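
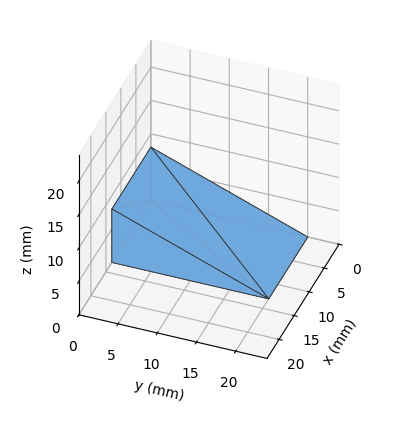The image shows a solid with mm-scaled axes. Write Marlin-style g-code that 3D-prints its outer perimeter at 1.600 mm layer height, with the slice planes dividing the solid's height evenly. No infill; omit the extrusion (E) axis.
Reading the render: the shape is a wedge (ramp): 13 × 20 mm base, rising to 8 mm along the y=0 edge and sloping linearly to z=0 at y=20 (dimensions read to the nearest mm from the axis ticks). For the g-code, the solid's height is divided into equal slices at the stated Δz and each level perimeter traced with G1 moves after a G0 lift.

; perimeter-only toolpath
G21 ; units = mm
G90 ; absolute positioning
G28 ; home
; layer 1
G0 Z1.600
G0 X0.000 Y0.000
G1 X13.000 Y0.000
G1 X13.000 Y16.000
G1 X0.000 Y16.000
G1 X0.000 Y0.000
; layer 2
G0 Z3.200
G0 X0.000 Y0.000
G1 X13.000 Y0.000
G1 X13.000 Y12.000
G1 X0.000 Y12.000
G1 X0.000 Y0.000
; layer 3
G0 Z4.800
G0 X0.000 Y0.000
G1 X13.000 Y0.000
G1 X13.000 Y8.000
G1 X0.000 Y8.000
G1 X0.000 Y0.000
; layer 4
G0 Z6.400
G0 X0.000 Y0.000
G1 X13.000 Y0.000
G1 X13.000 Y4.000
G1 X0.000 Y4.000
G1 X0.000 Y0.000
M2 ; end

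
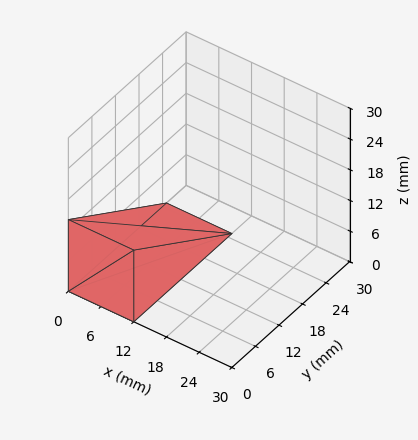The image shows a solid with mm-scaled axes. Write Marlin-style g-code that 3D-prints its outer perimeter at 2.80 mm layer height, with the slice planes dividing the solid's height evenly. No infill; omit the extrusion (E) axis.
Reading the render: the shape is a wedge (ramp): 12 × 25 mm base, rising to 14 mm along the y=0 edge and sloping linearly to z=0 at y=25 (dimensions read to the nearest mm from the axis ticks). For the g-code, the solid's height is divided into equal slices at the stated Δz and each level perimeter traced with G1 moves after a G0 lift.

; perimeter-only toolpath
G21 ; units = mm
G90 ; absolute positioning
G28 ; home
; layer 1
G0 Z2.80
G0 X0.00 Y0.00
G1 X12.00 Y0.00
G1 X12.00 Y20.00
G1 X0.00 Y20.00
G1 X0.00 Y0.00
; layer 2
G0 Z5.60
G0 X0.00 Y0.00
G1 X12.00 Y0.00
G1 X12.00 Y15.00
G1 X0.00 Y15.00
G1 X0.00 Y0.00
; layer 3
G0 Z8.40
G0 X0.00 Y0.00
G1 X12.00 Y0.00
G1 X12.00 Y10.00
G1 X0.00 Y10.00
G1 X0.00 Y0.00
; layer 4
G0 Z11.20
G0 X0.00 Y0.00
G1 X12.00 Y0.00
G1 X12.00 Y5.00
G1 X0.00 Y5.00
G1 X0.00 Y0.00
M2 ; end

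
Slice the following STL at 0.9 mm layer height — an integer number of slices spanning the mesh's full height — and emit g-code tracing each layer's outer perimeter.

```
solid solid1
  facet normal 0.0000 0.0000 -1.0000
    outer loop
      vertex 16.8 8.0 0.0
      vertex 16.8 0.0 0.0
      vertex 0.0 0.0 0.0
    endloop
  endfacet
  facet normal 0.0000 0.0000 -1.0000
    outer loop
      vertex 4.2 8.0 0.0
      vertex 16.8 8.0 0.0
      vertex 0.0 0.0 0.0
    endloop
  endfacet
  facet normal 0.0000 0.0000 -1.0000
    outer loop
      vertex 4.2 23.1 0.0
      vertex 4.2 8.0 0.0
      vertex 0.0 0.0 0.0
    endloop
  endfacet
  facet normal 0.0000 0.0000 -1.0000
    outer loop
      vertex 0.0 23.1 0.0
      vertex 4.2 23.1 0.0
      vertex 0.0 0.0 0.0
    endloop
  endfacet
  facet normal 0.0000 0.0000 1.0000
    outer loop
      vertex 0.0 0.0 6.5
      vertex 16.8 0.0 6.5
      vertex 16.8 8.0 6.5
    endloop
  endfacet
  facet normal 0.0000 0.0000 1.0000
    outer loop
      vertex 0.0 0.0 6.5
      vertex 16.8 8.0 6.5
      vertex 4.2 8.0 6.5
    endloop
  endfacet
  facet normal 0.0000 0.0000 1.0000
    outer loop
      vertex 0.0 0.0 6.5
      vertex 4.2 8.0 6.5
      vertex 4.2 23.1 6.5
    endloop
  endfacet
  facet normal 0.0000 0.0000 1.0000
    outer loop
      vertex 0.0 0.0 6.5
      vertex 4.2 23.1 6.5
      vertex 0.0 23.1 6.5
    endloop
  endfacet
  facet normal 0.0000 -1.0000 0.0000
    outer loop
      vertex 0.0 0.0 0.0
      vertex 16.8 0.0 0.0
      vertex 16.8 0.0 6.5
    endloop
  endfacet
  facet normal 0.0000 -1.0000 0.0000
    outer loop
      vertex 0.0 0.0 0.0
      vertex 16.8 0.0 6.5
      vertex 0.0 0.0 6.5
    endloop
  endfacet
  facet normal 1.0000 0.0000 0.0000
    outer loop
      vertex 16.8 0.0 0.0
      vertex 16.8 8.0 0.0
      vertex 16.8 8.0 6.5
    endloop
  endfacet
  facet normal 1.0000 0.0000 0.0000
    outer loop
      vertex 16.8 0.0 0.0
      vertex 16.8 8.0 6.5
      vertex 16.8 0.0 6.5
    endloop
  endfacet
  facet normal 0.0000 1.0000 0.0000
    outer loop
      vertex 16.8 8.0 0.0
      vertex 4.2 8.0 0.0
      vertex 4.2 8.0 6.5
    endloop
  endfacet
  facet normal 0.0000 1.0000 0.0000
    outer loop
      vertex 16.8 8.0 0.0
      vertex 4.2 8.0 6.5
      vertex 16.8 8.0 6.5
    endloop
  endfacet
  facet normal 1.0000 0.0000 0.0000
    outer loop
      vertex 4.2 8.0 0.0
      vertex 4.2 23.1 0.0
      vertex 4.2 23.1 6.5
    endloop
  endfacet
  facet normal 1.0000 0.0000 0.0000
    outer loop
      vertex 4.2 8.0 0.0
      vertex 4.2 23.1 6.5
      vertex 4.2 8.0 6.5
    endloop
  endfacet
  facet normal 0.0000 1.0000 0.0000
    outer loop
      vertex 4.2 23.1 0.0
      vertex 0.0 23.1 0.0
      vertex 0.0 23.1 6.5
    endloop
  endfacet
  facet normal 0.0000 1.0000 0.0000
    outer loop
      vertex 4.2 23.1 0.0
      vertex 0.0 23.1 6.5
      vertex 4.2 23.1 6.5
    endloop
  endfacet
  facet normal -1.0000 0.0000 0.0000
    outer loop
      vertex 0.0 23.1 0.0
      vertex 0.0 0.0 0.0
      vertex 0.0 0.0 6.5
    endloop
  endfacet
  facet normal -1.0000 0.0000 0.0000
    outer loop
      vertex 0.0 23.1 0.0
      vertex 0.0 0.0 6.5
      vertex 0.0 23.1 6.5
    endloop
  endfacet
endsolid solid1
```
; perimeter-only toolpath
G21 ; units = mm
G90 ; absolute positioning
G28 ; home
; layer 1
G0 Z0.9
G0 X0.0 Y0.0
G1 X16.8 Y0.0
G1 X16.8 Y8.0
G1 X4.2 Y8.0
G1 X4.2 Y23.1
G1 X0.0 Y23.1
G1 X0.0 Y0.0
; layer 2
G0 Z1.9
G0 X0.0 Y0.0
G1 X16.8 Y0.0
G1 X16.8 Y8.0
G1 X4.2 Y8.0
G1 X4.2 Y23.1
G1 X0.0 Y23.1
G1 X0.0 Y0.0
; layer 3
G0 Z2.8
G0 X0.0 Y0.0
G1 X16.8 Y0.0
G1 X16.8 Y8.0
G1 X4.2 Y8.0
G1 X4.2 Y23.1
G1 X0.0 Y23.1
G1 X0.0 Y0.0
; layer 4
G0 Z3.7
G0 X0.0 Y0.0
G1 X16.8 Y0.0
G1 X16.8 Y8.0
G1 X4.2 Y8.0
G1 X4.2 Y23.1
G1 X0.0 Y23.1
G1 X0.0 Y0.0
; layer 5
G0 Z4.6
G0 X0.0 Y0.0
G1 X16.8 Y0.0
G1 X16.8 Y8.0
G1 X4.2 Y8.0
G1 X4.2 Y23.1
G1 X0.0 Y23.1
G1 X0.0 Y0.0
; layer 6
G0 Z5.6
G0 X0.0 Y0.0
G1 X16.8 Y0.0
G1 X16.8 Y8.0
G1 X4.2 Y8.0
G1 X4.2 Y23.1
G1 X0.0 Y23.1
G1 X0.0 Y0.0
; layer 7
G0 Z6.5
G0 X0.0 Y0.0
G1 X16.8 Y0.0
G1 X16.8 Y8.0
G1 X4.2 Y8.0
G1 X4.2 Y23.1
G1 X0.0 Y23.1
G1 X0.0 Y0.0
M2 ; end

The solid is an L-shaped prism: outer 16.8 × 23.1 mm, arm thicknesses ≈ 8 mm (horizontal) and 4.2 mm (vertical), extruded 6.5 mm in z. Slicing at Δz = 0.9 mm — 7 equal slices spanning the solid's height, so layer i sits at z = i·h/7 — gives 7 non-empty perimeters. Each is a 6-segment closed polygon; G0 lifts to the layer z and rapids to the start vertex, then G1 traces the edges.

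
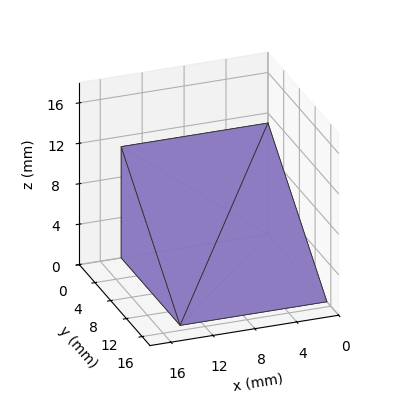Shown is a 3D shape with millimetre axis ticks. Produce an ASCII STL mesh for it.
Reading the render: the shape is a wedge (ramp): 14 × 15 mm base, rising to 11 mm along the y=0 edge and sloping linearly to z=0 at y=15 (dimensions read to the nearest mm from the axis ticks). For the STL, each face is triangulated and given an outward normal.

solid part
  facet normal 0.0000 0.0000 -1.0000
    outer loop
      vertex 14.00 15.00 0.00
      vertex 14.00 0.00 0.00
      vertex 0.00 0.00 0.00
    endloop
  endfacet
  facet normal 0.0000 0.0000 -1.0000
    outer loop
      vertex 0.00 15.00 0.00
      vertex 14.00 15.00 0.00
      vertex 0.00 0.00 0.00
    endloop
  endfacet
  facet normal 0.0000 -1.0000 0.0000
    outer loop
      vertex 0.00 0.00 0.00
      vertex 14.00 0.00 0.00
      vertex 14.00 0.00 11.00
    endloop
  endfacet
  facet normal 0.0000 -1.0000 0.0000
    outer loop
      vertex 0.00 0.00 0.00
      vertex 14.00 0.00 11.00
      vertex 0.00 0.00 11.00
    endloop
  endfacet
  facet normal 0.0000 0.5914 0.8064
    outer loop
      vertex 0.00 0.00 11.00
      vertex 14.00 0.00 11.00
      vertex 14.00 15.00 0.00
    endloop
  endfacet
  facet normal 0.0000 0.5914 0.8064
    outer loop
      vertex 0.00 0.00 11.00
      vertex 14.00 15.00 0.00
      vertex 0.00 15.00 0.00
    endloop
  endfacet
  facet normal -1.0000 0.0000 0.0000
    outer loop
      vertex 0.00 0.00 11.00
      vertex 0.00 15.00 0.00
      vertex 0.00 0.00 0.00
    endloop
  endfacet
  facet normal 1.0000 0.0000 0.0000
    outer loop
      vertex 14.00 0.00 0.00
      vertex 14.00 15.00 0.00
      vertex 14.00 0.00 11.00
    endloop
  endfacet
endsolid part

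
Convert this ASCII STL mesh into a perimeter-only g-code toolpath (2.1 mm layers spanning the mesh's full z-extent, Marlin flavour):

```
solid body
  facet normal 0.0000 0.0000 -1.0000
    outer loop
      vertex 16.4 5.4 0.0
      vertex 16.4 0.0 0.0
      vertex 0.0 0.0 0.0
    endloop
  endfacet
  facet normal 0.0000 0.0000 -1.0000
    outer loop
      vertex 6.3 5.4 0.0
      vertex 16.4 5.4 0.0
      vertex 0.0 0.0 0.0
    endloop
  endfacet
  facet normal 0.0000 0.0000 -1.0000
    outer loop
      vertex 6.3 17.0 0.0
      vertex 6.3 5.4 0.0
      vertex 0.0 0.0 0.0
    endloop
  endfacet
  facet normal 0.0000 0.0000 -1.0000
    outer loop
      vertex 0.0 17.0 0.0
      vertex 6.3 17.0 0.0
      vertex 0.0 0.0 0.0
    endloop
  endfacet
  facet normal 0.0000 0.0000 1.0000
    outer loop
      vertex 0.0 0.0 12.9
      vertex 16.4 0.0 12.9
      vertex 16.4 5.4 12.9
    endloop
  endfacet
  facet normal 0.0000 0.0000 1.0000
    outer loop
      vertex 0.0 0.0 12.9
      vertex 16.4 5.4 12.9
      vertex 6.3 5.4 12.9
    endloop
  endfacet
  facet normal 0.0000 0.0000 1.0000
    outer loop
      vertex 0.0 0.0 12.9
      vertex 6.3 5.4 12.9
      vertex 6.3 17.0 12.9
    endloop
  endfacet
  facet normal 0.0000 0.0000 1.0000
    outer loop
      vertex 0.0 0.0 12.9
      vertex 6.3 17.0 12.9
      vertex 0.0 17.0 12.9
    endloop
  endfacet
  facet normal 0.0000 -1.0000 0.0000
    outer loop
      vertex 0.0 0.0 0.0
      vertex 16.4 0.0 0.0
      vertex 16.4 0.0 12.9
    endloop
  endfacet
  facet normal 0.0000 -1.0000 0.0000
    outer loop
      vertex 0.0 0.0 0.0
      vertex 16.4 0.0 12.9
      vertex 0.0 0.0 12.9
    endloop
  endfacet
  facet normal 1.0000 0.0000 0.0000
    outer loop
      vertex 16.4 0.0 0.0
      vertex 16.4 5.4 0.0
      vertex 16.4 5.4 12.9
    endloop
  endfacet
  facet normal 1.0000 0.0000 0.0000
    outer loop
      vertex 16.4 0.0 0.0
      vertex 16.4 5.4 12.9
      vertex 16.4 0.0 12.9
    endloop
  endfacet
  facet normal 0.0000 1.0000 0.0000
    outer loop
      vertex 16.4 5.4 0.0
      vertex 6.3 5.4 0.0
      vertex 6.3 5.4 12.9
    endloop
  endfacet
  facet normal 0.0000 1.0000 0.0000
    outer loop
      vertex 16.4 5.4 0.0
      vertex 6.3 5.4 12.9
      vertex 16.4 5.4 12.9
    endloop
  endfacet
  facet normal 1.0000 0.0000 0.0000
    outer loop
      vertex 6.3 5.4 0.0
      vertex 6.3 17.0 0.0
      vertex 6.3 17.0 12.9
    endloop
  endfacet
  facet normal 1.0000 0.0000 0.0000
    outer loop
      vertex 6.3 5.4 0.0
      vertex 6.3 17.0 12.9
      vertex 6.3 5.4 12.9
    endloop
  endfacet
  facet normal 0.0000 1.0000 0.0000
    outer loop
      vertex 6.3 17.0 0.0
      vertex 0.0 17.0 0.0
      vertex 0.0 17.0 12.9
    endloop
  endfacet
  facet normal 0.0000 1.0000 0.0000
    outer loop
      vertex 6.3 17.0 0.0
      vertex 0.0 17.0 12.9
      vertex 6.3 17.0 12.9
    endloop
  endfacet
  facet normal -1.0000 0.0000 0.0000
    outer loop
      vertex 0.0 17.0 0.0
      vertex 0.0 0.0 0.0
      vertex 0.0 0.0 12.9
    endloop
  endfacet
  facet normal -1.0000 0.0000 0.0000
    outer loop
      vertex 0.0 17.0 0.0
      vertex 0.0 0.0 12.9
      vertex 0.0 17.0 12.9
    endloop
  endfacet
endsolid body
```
; perimeter-only toolpath
G21 ; units = mm
G90 ; absolute positioning
G28 ; home
; layer 1
G0 Z2.1
G0 X0.0 Y0.0
G1 X16.4 Y0.0
G1 X16.4 Y5.4
G1 X6.3 Y5.4
G1 X6.3 Y17.0
G1 X0.0 Y17.0
G1 X0.0 Y0.0
; layer 2
G0 Z4.3
G0 X0.0 Y0.0
G1 X16.4 Y0.0
G1 X16.4 Y5.4
G1 X6.3 Y5.4
G1 X6.3 Y17.0
G1 X0.0 Y17.0
G1 X0.0 Y0.0
; layer 3
G0 Z6.4
G0 X0.0 Y0.0
G1 X16.4 Y0.0
G1 X16.4 Y5.4
G1 X6.3 Y5.4
G1 X6.3 Y17.0
G1 X0.0 Y17.0
G1 X0.0 Y0.0
; layer 4
G0 Z8.6
G0 X0.0 Y0.0
G1 X16.4 Y0.0
G1 X16.4 Y5.4
G1 X6.3 Y5.4
G1 X6.3 Y17.0
G1 X0.0 Y17.0
G1 X0.0 Y0.0
; layer 5
G0 Z10.8
G0 X0.0 Y0.0
G1 X16.4 Y0.0
G1 X16.4 Y5.4
G1 X6.3 Y5.4
G1 X6.3 Y17.0
G1 X0.0 Y17.0
G1 X0.0 Y0.0
; layer 6
G0 Z12.9
G0 X0.0 Y0.0
G1 X16.4 Y0.0
G1 X16.4 Y5.4
G1 X6.3 Y5.4
G1 X6.3 Y17.0
G1 X0.0 Y17.0
G1 X0.0 Y0.0
M2 ; end

The solid is an L-shaped prism: outer 16.4 × 17 mm, arm thicknesses ≈ 5.4 mm (horizontal) and 6.3 mm (vertical), extruded 12.9 mm in z. Slicing at Δz = 2.1 mm — 6 equal slices spanning the solid's height, so layer i sits at z = i·h/6 — gives 6 non-empty perimeters. Each is a 6-segment closed polygon; G0 lifts to the layer z and rapids to the start vertex, then G1 traces the edges.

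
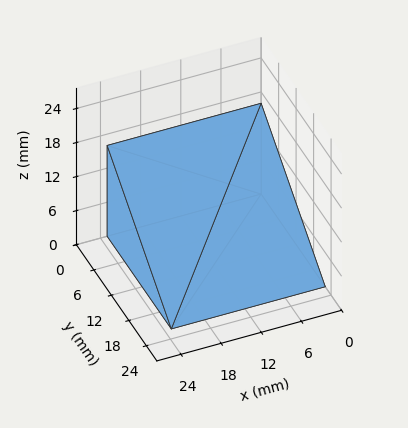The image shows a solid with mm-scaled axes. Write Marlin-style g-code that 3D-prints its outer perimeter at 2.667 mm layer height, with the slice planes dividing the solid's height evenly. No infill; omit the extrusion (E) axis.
Reading the render: the shape is a wedge (ramp): 23 × 22 mm base, rising to 16 mm along the y=0 edge and sloping linearly to z=0 at y=22 (dimensions read to the nearest mm from the axis ticks). For the g-code, the solid's height is divided into equal slices at the stated Δz and each level perimeter traced with G1 moves after a G0 lift.

; perimeter-only toolpath
G21 ; units = mm
G90 ; absolute positioning
G28 ; home
; layer 1
G0 Z2.667
G0 X0.000 Y0.000
G1 X23.000 Y0.000
G1 X23.000 Y18.333
G1 X0.000 Y18.333
G1 X0.000 Y0.000
; layer 2
G0 Z5.333
G0 X0.000 Y0.000
G1 X23.000 Y0.000
G1 X23.000 Y14.667
G1 X0.000 Y14.667
G1 X0.000 Y0.000
; layer 3
G0 Z8.000
G0 X0.000 Y0.000
G1 X23.000 Y0.000
G1 X23.000 Y11.000
G1 X0.000 Y11.000
G1 X0.000 Y0.000
; layer 4
G0 Z10.667
G0 X0.000 Y0.000
G1 X23.000 Y0.000
G1 X23.000 Y7.333
G1 X0.000 Y7.333
G1 X0.000 Y0.000
; layer 5
G0 Z13.333
G0 X0.000 Y0.000
G1 X23.000 Y0.000
G1 X23.000 Y3.667
G1 X0.000 Y3.667
G1 X0.000 Y0.000
M2 ; end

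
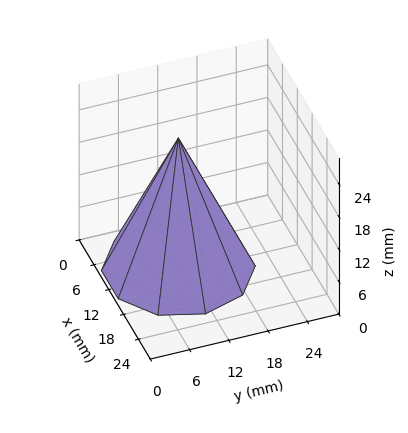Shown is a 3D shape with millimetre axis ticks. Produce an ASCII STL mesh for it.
Reading the render: the shape is a regular 10-sided pyramid, base circumscribed radius ≈ 11 mm, apex at z ≈ 24 mm (dimensions read to the nearest mm from the axis ticks). For the STL, each face is triangulated and given an outward normal.

solid part
  facet normal 0.0000 0.0000 -1.0000
    outer loop
      vertex 14.40 21.46 0.00
      vertex 19.90 17.47 0.00
      vertex 22.00 11.00 0.00
    endloop
  endfacet
  facet normal 0.0000 0.0000 -1.0000
    outer loop
      vertex 7.60 21.46 0.00
      vertex 14.40 21.46 0.00
      vertex 22.00 11.00 0.00
    endloop
  endfacet
  facet normal 0.0000 0.0000 -1.0000
    outer loop
      vertex 2.10 17.47 0.00
      vertex 7.60 21.46 0.00
      vertex 22.00 11.00 0.00
    endloop
  endfacet
  facet normal 0.0000 0.0000 -1.0000
    outer loop
      vertex 0.00 11.00 0.00
      vertex 2.10 17.47 0.00
      vertex 22.00 11.00 0.00
    endloop
  endfacet
  facet normal 0.0000 0.0000 -1.0000
    outer loop
      vertex 2.10 4.53 0.00
      vertex 0.00 11.00 0.00
      vertex 22.00 11.00 0.00
    endloop
  endfacet
  facet normal 0.0000 0.0000 -1.0000
    outer loop
      vertex 7.60 0.54 0.00
      vertex 2.10 4.53 0.00
      vertex 22.00 11.00 0.00
    endloop
  endfacet
  facet normal 0.0000 0.0000 -1.0000
    outer loop
      vertex 14.40 0.54 0.00
      vertex 7.60 0.54 0.00
      vertex 22.00 11.00 0.00
    endloop
  endfacet
  facet normal 0.0000 0.0000 -1.0000
    outer loop
      vertex 19.90 4.53 0.00
      vertex 14.40 0.54 0.00
      vertex 22.00 11.00 0.00
    endloop
  endfacet
  facet normal 0.8719 0.2830 0.3996
    outer loop
      vertex 22.00 11.00 0.00
      vertex 19.90 17.47 0.00
      vertex 11.00 11.00 24.00
    endloop
  endfacet
  facet normal 0.5383 0.7420 0.3996
    outer loop
      vertex 19.90 17.47 0.00
      vertex 14.40 21.46 0.00
      vertex 11.00 11.00 24.00
    endloop
  endfacet
  facet normal 0.0000 0.9167 0.3995
    outer loop
      vertex 14.40 21.46 0.00
      vertex 7.60 21.46 0.00
      vertex 11.00 11.00 24.00
    endloop
  endfacet
  facet normal -0.5383 0.7420 0.3996
    outer loop
      vertex 7.60 21.46 0.00
      vertex 2.10 17.47 0.00
      vertex 11.00 11.00 24.00
    endloop
  endfacet
  facet normal -0.8719 0.2830 0.3996
    outer loop
      vertex 2.10 17.47 0.00
      vertex 0.00 11.00 0.00
      vertex 11.00 11.00 24.00
    endloop
  endfacet
  facet normal -0.8719 -0.2830 0.3996
    outer loop
      vertex 0.00 11.00 0.00
      vertex 2.10 4.53 0.00
      vertex 11.00 11.00 24.00
    endloop
  endfacet
  facet normal -0.5383 -0.7420 0.3996
    outer loop
      vertex 2.10 4.53 0.00
      vertex 7.60 0.54 0.00
      vertex 11.00 11.00 24.00
    endloop
  endfacet
  facet normal 0.0000 -0.9167 0.3995
    outer loop
      vertex 7.60 0.54 0.00
      vertex 14.40 0.54 0.00
      vertex 11.00 11.00 24.00
    endloop
  endfacet
  facet normal 0.5383 -0.7420 0.3996
    outer loop
      vertex 14.40 0.54 0.00
      vertex 19.90 4.53 0.00
      vertex 11.00 11.00 24.00
    endloop
  endfacet
  facet normal 0.8719 -0.2830 0.3996
    outer loop
      vertex 19.90 4.53 0.00
      vertex 22.00 11.00 0.00
      vertex 11.00 11.00 24.00
    endloop
  endfacet
endsolid part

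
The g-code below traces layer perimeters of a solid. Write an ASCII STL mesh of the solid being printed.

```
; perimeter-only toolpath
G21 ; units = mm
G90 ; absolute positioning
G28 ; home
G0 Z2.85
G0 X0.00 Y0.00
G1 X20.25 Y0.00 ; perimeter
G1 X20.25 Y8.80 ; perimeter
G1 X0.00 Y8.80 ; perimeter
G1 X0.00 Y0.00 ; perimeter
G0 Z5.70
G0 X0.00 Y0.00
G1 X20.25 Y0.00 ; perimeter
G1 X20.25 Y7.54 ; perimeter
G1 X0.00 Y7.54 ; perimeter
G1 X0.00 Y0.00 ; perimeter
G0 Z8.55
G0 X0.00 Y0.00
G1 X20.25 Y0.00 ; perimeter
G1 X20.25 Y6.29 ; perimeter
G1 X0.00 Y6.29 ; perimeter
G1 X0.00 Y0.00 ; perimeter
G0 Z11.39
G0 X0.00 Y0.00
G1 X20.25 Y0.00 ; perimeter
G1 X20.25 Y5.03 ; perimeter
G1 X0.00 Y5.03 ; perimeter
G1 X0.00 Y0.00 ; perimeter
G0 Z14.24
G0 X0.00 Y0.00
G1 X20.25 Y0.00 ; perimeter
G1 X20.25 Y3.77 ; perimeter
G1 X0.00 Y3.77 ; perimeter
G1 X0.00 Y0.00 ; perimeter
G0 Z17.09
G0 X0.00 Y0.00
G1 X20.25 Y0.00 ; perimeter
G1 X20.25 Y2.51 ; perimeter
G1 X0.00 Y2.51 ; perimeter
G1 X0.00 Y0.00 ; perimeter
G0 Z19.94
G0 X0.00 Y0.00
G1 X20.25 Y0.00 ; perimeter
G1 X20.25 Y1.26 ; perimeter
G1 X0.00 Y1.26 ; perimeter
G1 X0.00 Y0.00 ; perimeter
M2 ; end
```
solid part
  facet normal 0.0000 0.0000 -1.0000
    outer loop
      vertex 20.25 10.06 0.00
      vertex 20.25 0.00 0.00
      vertex 0.00 0.00 0.00
    endloop
  endfacet
  facet normal 0.0000 0.0000 -1.0000
    outer loop
      vertex 0.00 10.06 0.00
      vertex 20.25 10.06 0.00
      vertex 0.00 0.00 0.00
    endloop
  endfacet
  facet normal 0.0000 -1.0000 0.0000
    outer loop
      vertex 0.00 0.00 0.00
      vertex 20.25 0.00 0.00
      vertex 20.25 0.00 22.79
    endloop
  endfacet
  facet normal 0.0000 -1.0000 0.0000
    outer loop
      vertex 0.00 0.00 0.00
      vertex 20.25 0.00 22.79
      vertex 0.00 0.00 22.79
    endloop
  endfacet
  facet normal 0.0000 0.9148 0.4038
    outer loop
      vertex 0.00 0.00 22.79
      vertex 20.25 0.00 22.79
      vertex 20.25 10.06 0.00
    endloop
  endfacet
  facet normal 0.0000 0.9148 0.4038
    outer loop
      vertex 0.00 0.00 22.79
      vertex 20.25 10.06 0.00
      vertex 0.00 10.06 0.00
    endloop
  endfacet
  facet normal -1.0000 0.0000 0.0000
    outer loop
      vertex 0.00 0.00 22.79
      vertex 0.00 10.06 0.00
      vertex 0.00 0.00 0.00
    endloop
  endfacet
  facet normal 1.0000 0.0000 0.0000
    outer loop
      vertex 20.25 0.00 0.00
      vertex 20.25 10.06 0.00
      vertex 20.25 0.00 22.79
    endloop
  endfacet
endsolid part

The G0 Z moves step by Δz≈2.85 mm. The G1 loops shrink linearly with z, so the solid tapers from its base footprint up to z≈22.8. Closing with a flat bottom cap and the tapered top and triangulating gives 8 facets — a wedge (ramp): 20.2 × 10.1 mm base, rising to 22.8 mm along the y=0 edge and sloping linearly to z=0 at y=10.1.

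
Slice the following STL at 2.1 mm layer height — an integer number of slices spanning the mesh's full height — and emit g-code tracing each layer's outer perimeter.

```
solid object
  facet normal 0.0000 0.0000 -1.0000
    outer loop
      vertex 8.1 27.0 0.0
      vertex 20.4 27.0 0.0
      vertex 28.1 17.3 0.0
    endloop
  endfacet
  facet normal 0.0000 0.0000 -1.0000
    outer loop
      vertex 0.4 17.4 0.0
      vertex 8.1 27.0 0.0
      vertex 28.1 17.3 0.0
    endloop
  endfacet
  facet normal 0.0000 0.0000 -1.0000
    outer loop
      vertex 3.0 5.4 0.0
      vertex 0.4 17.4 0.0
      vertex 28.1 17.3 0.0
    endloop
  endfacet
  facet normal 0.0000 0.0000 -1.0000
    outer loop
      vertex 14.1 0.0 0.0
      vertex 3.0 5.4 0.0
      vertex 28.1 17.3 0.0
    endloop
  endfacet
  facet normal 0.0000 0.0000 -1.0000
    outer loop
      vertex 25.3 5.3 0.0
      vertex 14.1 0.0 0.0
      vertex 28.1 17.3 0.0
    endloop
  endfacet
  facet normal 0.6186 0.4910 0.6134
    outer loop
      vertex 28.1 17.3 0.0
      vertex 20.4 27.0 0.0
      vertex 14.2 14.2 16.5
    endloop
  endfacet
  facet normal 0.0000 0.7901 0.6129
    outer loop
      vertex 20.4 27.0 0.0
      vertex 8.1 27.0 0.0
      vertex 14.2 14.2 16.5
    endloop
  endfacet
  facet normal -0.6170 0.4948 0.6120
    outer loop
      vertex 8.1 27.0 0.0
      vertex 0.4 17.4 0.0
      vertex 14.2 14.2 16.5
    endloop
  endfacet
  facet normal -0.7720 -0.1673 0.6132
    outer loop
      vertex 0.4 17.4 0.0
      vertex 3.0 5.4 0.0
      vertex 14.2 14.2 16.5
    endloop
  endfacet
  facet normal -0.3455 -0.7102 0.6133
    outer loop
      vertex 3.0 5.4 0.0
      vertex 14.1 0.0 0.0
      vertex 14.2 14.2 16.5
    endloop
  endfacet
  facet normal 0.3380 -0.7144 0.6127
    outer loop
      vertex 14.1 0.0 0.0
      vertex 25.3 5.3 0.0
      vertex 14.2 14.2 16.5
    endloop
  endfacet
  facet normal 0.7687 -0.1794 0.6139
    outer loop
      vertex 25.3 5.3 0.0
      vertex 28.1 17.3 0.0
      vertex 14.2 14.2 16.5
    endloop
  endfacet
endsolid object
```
; perimeter-only toolpath
G21 ; units = mm
G90 ; absolute positioning
G28 ; home
; layer 1
G0 Z2.1
G0 X26.4 Y16.9
G1 X19.6 Y25.4
G1 X8.9 Y25.4
G1 X2.1 Y17.0
G1 X4.4 Y6.5
G1 X14.1 Y1.8
G1 X23.9 Y6.4
G1 X26.4 Y16.9
; layer 2
G0 Z4.1
G0 X24.6 Y16.5
G1 X18.8 Y23.8
G1 X9.6 Y23.8
G1 X3.8 Y16.6
G1 X5.8 Y7.6
G1 X14.1 Y3.5
G1 X22.5 Y7.5
G1 X24.6 Y16.5
; layer 3
G0 Z6.2
G0 X22.9 Y16.1
G1 X18.1 Y22.2
G1 X10.4 Y22.2
G1 X5.6 Y16.2
G1 X7.2 Y8.7
G1 X14.1 Y5.3
G1 X21.1 Y8.6
G1 X22.9 Y16.1
; layer 4
G0 Z8.2
G0 X21.1 Y15.8
G1 X17.3 Y20.6
G1 X11.1 Y20.6
G1 X7.3 Y15.8
G1 X8.6 Y9.8
G1 X14.1 Y7.1
G1 X19.8 Y9.8
G1 X21.1 Y15.8
; layer 5
G0 Z10.3
G0 X19.4 Y15.4
G1 X16.5 Y19.0
G1 X11.9 Y19.0
G1 X9.0 Y15.4
G1 X10.0 Y10.9
G1 X14.2 Y8.9
G1 X18.4 Y10.9
G1 X19.4 Y15.4
; layer 6
G0 Z12.4
G0 X17.7 Y15.0
G1 X15.7 Y17.4
G1 X12.7 Y17.4
G1 X10.7 Y15.0
G1 X11.4 Y12.0
G1 X14.2 Y10.6
G1 X17.0 Y12.0
G1 X17.7 Y15.0
; layer 7
G0 Z14.4
G0 X15.9 Y14.6
G1 X15.0 Y15.8
G1 X13.4 Y15.8
G1 X12.5 Y14.6
G1 X12.8 Y13.1
G1 X14.2 Y12.4
G1 X15.6 Y13.1
G1 X15.9 Y14.6
M2 ; end

The solid is a regular 7-sided pyramid, base circumscribed radius ≈ 14.2 mm, apex at z ≈ 16.5 mm. Slicing at Δz = 2.1 mm — 8 equal slices spanning the solid's height, so layer i sits at z = i·h/8 — gives 7 non-empty perimeters. Each is a 7-segment closed polygon; G0 lifts to the layer z and rapids to the start vertex, then G1 traces the edges. The cross-section shrinks linearly with z (the slice at the apex is degenerate and omitted).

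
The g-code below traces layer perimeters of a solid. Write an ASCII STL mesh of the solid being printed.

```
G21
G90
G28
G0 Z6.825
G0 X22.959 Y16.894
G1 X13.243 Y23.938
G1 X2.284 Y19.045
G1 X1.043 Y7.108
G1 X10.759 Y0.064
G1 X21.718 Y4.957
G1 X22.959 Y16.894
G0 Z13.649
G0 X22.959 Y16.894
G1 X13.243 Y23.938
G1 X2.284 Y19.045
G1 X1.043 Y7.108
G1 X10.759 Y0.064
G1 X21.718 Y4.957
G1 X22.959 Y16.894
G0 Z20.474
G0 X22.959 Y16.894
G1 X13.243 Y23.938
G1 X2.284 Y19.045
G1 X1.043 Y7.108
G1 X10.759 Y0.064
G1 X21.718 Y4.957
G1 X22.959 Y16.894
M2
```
solid part
  facet normal 0.0000 0.0000 -1.0000
    outer loop
      vertex 2.284 19.045 0.000
      vertex 13.243 23.938 0.000
      vertex 22.959 16.894 0.000
    endloop
  endfacet
  facet normal 0.0000 0.0000 -1.0000
    outer loop
      vertex 1.043 7.108 0.000
      vertex 2.284 19.045 0.000
      vertex 22.959 16.894 0.000
    endloop
  endfacet
  facet normal 0.0000 0.0000 -1.0000
    outer loop
      vertex 10.759 0.064 0.000
      vertex 1.043 7.108 0.000
      vertex 22.959 16.894 0.000
    endloop
  endfacet
  facet normal 0.0000 0.0000 -1.0000
    outer loop
      vertex 21.718 4.957 0.000
      vertex 10.759 0.064 0.000
      vertex 22.959 16.894 0.000
    endloop
  endfacet
  facet normal 0.0000 0.0000 1.0000
    outer loop
      vertex 22.959 16.894 20.474
      vertex 13.243 23.938 20.474
      vertex 2.284 19.045 20.474
    endloop
  endfacet
  facet normal 0.0000 0.0000 1.0000
    outer loop
      vertex 22.959 16.894 20.474
      vertex 2.284 19.045 20.474
      vertex 1.043 7.108 20.474
    endloop
  endfacet
  facet normal 0.0000 0.0000 1.0000
    outer loop
      vertex 22.959 16.894 20.474
      vertex 1.043 7.108 20.474
      vertex 10.759 0.064 20.474
    endloop
  endfacet
  facet normal 0.0000 0.0000 1.0000
    outer loop
      vertex 22.959 16.894 20.474
      vertex 10.759 0.064 20.474
      vertex 21.718 4.957 20.474
    endloop
  endfacet
  facet normal 0.5870 0.8096 0.0000
    outer loop
      vertex 22.959 16.894 0.000
      vertex 13.243 23.938 0.000
      vertex 13.243 23.938 20.474
    endloop
  endfacet
  facet normal 0.5870 0.8096 0.0000
    outer loop
      vertex 22.959 16.894 0.000
      vertex 13.243 23.938 20.474
      vertex 22.959 16.894 20.474
    endloop
  endfacet
  facet normal -0.4077 0.9131 0.0000
    outer loop
      vertex 13.243 23.938 0.000
      vertex 2.284 19.045 0.000
      vertex 2.284 19.045 20.474
    endloop
  endfacet
  facet normal -0.4077 0.9131 0.0000
    outer loop
      vertex 13.243 23.938 0.000
      vertex 2.284 19.045 20.474
      vertex 13.243 23.938 20.474
    endloop
  endfacet
  facet normal -0.9946 0.1034 0.0000
    outer loop
      vertex 2.284 19.045 0.000
      vertex 1.043 7.108 0.000
      vertex 1.043 7.108 20.474
    endloop
  endfacet
  facet normal -0.9946 0.1034 0.0000
    outer loop
      vertex 2.284 19.045 0.000
      vertex 1.043 7.108 20.474
      vertex 2.284 19.045 20.474
    endloop
  endfacet
  facet normal -0.5870 -0.8096 0.0000
    outer loop
      vertex 1.043 7.108 0.000
      vertex 10.759 0.064 0.000
      vertex 10.759 0.064 20.474
    endloop
  endfacet
  facet normal -0.5870 -0.8096 0.0000
    outer loop
      vertex 1.043 7.108 0.000
      vertex 10.759 0.064 20.474
      vertex 1.043 7.108 20.474
    endloop
  endfacet
  facet normal 0.4077 -0.9131 0.0000
    outer loop
      vertex 10.759 0.064 0.000
      vertex 21.718 4.957 0.000
      vertex 21.718 4.957 20.474
    endloop
  endfacet
  facet normal 0.4077 -0.9131 0.0000
    outer loop
      vertex 10.759 0.064 0.000
      vertex 21.718 4.957 20.474
      vertex 10.759 0.064 20.474
    endloop
  endfacet
  facet normal 0.9946 -0.1034 0.0000
    outer loop
      vertex 21.718 4.957 0.000
      vertex 22.959 16.894 0.000
      vertex 22.959 16.894 20.474
    endloop
  endfacet
  facet normal 0.9946 -0.1034 0.0000
    outer loop
      vertex 21.718 4.957 0.000
      vertex 22.959 16.894 20.474
      vertex 21.718 4.957 20.474
    endloop
  endfacet
endsolid part

The G0 Z moves step by Δz≈6.825 mm. Every layer's G1 loop is the same polygon, so the solid is a straight extrusion of it from z=0 to z≈20.5. Closing with flat bottom and top caps and triangulating gives 20 facets — a regular 6-sided prism (a cylinder approximated with 6 flat sides), circumscribed radius ≈ 12 mm, height ≈ 20.5 mm.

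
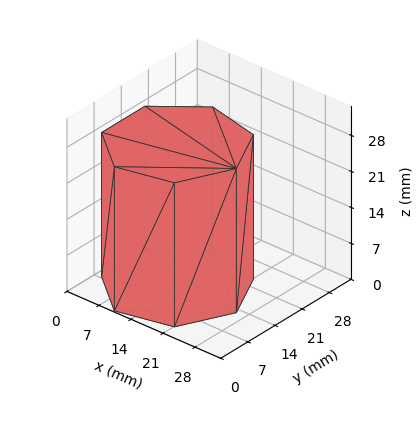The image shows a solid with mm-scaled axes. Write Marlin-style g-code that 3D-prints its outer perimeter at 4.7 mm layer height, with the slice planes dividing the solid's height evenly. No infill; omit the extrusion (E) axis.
Reading the render: the shape is a regular 7-sided prism (a cylinder approximated with 7 flat sides), circumscribed radius ≈ 13 mm, height ≈ 28 mm (dimensions read to the nearest mm from the axis ticks). For the g-code, the solid's height is divided into equal slices at the stated Δz and each level perimeter traced with G1 moves after a G0 lift.

; perimeter-only toolpath
G21 ; units = mm
G90 ; absolute positioning
G28 ; home
; layer 1
G0 Z4.7
G0 X26.0 Y13.0
G1 X21.1 Y23.2
G1 X10.1 Y25.7
G1 X1.3 Y18.6
G1 X1.3 Y7.4
G1 X10.1 Y0.3
G1 X21.1 Y2.8
G1 X26.0 Y13.0
; layer 2
G0 Z9.3
G0 X26.0 Y13.0
G1 X21.1 Y23.2
G1 X10.1 Y25.7
G1 X1.3 Y18.6
G1 X1.3 Y7.4
G1 X10.1 Y0.3
G1 X21.1 Y2.8
G1 X26.0 Y13.0
; layer 3
G0 Z14.0
G0 X26.0 Y13.0
G1 X21.1 Y23.2
G1 X10.1 Y25.7
G1 X1.3 Y18.6
G1 X1.3 Y7.4
G1 X10.1 Y0.3
G1 X21.1 Y2.8
G1 X26.0 Y13.0
; layer 4
G0 Z18.7
G0 X26.0 Y13.0
G1 X21.1 Y23.2
G1 X10.1 Y25.7
G1 X1.3 Y18.6
G1 X1.3 Y7.4
G1 X10.1 Y0.3
G1 X21.1 Y2.8
G1 X26.0 Y13.0
; layer 5
G0 Z23.3
G0 X26.0 Y13.0
G1 X21.1 Y23.2
G1 X10.1 Y25.7
G1 X1.3 Y18.6
G1 X1.3 Y7.4
G1 X10.1 Y0.3
G1 X21.1 Y2.8
G1 X26.0 Y13.0
; layer 6
G0 Z28.0
G0 X26.0 Y13.0
G1 X21.1 Y23.2
G1 X10.1 Y25.7
G1 X1.3 Y18.6
G1 X1.3 Y7.4
G1 X10.1 Y0.3
G1 X21.1 Y2.8
G1 X26.0 Y13.0
M2 ; end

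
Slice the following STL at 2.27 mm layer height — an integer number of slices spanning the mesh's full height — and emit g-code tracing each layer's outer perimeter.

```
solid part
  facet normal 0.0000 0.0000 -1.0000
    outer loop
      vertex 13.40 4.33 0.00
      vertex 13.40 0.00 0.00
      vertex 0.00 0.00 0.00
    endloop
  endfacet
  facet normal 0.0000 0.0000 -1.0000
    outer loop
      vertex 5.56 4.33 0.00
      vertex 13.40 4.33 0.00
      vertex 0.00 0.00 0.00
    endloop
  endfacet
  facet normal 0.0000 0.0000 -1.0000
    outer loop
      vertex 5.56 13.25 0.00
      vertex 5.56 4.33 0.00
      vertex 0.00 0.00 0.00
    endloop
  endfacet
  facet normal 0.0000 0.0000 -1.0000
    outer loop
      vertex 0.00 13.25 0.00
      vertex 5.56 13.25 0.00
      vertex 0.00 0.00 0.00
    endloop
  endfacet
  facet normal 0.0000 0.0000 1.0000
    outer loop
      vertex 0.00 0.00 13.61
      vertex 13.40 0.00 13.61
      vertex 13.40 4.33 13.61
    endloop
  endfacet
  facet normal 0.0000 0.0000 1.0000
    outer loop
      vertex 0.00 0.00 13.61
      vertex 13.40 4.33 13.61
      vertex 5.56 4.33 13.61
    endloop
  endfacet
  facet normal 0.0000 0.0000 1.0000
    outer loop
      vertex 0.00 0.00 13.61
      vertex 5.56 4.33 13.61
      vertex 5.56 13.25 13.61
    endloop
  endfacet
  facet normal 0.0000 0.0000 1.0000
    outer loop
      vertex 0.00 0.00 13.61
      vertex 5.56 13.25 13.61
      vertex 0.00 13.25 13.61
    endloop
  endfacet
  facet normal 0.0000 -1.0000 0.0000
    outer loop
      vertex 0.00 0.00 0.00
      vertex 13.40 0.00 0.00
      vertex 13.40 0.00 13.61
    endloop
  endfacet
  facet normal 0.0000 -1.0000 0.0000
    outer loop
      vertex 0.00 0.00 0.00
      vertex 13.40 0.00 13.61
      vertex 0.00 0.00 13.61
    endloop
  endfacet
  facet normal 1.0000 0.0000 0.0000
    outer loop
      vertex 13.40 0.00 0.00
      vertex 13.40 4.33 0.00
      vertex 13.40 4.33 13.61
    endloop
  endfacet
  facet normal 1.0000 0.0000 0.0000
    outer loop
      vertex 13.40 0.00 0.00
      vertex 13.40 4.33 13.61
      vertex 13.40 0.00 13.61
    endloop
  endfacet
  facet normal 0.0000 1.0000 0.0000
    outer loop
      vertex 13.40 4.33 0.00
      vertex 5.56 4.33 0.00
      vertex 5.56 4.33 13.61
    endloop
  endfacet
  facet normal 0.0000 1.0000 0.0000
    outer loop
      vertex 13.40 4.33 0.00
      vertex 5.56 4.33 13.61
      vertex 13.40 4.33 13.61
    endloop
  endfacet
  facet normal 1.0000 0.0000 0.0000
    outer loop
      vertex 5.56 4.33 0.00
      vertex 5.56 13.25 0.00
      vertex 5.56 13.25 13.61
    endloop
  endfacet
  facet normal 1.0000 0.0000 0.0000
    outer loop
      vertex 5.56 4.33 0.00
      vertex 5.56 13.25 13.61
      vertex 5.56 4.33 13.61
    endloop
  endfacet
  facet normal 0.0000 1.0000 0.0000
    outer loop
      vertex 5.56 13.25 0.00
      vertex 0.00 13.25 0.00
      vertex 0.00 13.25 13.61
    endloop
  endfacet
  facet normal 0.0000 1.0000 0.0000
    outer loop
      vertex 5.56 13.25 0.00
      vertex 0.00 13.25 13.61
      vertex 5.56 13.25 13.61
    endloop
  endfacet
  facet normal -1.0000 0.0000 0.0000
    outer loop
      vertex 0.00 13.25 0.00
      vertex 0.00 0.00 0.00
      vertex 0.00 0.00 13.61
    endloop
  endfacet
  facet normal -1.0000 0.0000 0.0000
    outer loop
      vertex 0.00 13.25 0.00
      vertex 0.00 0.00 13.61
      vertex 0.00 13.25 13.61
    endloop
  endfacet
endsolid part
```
; perimeter-only toolpath
G21 ; units = mm
G90 ; absolute positioning
G28 ; home
; layer 1
G0 Z2.27
G0 X0.00 Y0.00
G1 X13.40 Y0.00
G1 X13.40 Y4.33
G1 X5.56 Y4.33
G1 X5.56 Y13.25
G1 X0.00 Y13.25
G1 X0.00 Y0.00
; layer 2
G0 Z4.54
G0 X0.00 Y0.00
G1 X13.40 Y0.00
G1 X13.40 Y4.33
G1 X5.56 Y4.33
G1 X5.56 Y13.25
G1 X0.00 Y13.25
G1 X0.00 Y0.00
; layer 3
G0 Z6.80
G0 X0.00 Y0.00
G1 X13.40 Y0.00
G1 X13.40 Y4.33
G1 X5.56 Y4.33
G1 X5.56 Y13.25
G1 X0.00 Y13.25
G1 X0.00 Y0.00
; layer 4
G0 Z9.07
G0 X0.00 Y0.00
G1 X13.40 Y0.00
G1 X13.40 Y4.33
G1 X5.56 Y4.33
G1 X5.56 Y13.25
G1 X0.00 Y13.25
G1 X0.00 Y0.00
; layer 5
G0 Z11.34
G0 X0.00 Y0.00
G1 X13.40 Y0.00
G1 X13.40 Y4.33
G1 X5.56 Y4.33
G1 X5.56 Y13.25
G1 X0.00 Y13.25
G1 X0.00 Y0.00
; layer 6
G0 Z13.61
G0 X0.00 Y0.00
G1 X13.40 Y0.00
G1 X13.40 Y4.33
G1 X5.56 Y4.33
G1 X5.56 Y13.25
G1 X0.00 Y13.25
G1 X0.00 Y0.00
M2 ; end

The solid is an L-shaped prism: outer 13.4 × 13.2 mm, arm thicknesses ≈ 4.33 mm (horizontal) and 5.56 mm (vertical), extruded 13.6 mm in z. Slicing at Δz = 2.27 mm — 6 equal slices spanning the solid's height, so layer i sits at z = i·h/6 — gives 6 non-empty perimeters. Each is a 6-segment closed polygon; G0 lifts to the layer z and rapids to the start vertex, then G1 traces the edges.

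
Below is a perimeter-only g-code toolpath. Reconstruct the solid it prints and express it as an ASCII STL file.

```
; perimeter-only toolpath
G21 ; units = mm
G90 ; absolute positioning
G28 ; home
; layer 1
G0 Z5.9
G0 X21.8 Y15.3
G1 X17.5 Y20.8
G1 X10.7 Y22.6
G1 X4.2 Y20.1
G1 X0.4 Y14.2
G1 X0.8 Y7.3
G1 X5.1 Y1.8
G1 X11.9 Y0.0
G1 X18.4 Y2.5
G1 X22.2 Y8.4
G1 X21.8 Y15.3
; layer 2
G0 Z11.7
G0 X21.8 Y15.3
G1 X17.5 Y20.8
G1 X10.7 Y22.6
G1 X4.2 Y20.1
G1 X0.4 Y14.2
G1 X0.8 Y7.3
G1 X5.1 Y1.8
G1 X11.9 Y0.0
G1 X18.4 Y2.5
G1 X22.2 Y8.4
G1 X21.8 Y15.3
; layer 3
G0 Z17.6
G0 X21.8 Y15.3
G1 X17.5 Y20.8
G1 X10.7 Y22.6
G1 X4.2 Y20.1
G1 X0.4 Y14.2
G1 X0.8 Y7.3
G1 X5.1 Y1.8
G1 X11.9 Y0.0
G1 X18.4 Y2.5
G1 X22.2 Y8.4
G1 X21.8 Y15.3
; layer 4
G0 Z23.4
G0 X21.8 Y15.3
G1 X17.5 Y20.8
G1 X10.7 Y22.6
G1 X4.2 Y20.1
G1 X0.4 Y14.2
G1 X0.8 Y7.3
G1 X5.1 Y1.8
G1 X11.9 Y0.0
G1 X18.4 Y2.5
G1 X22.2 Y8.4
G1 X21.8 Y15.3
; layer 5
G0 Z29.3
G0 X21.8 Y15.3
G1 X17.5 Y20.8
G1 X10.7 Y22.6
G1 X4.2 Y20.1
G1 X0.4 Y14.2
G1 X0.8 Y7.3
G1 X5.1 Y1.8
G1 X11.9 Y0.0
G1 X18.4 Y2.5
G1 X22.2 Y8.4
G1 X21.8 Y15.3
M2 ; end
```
solid part
  facet normal 0.0000 0.0000 -1.0000
    outer loop
      vertex 10.7 22.6 0.0
      vertex 17.5 20.8 0.0
      vertex 21.8 15.3 0.0
    endloop
  endfacet
  facet normal 0.0000 0.0000 -1.0000
    outer loop
      vertex 4.2 20.1 0.0
      vertex 10.7 22.6 0.0
      vertex 21.8 15.3 0.0
    endloop
  endfacet
  facet normal 0.0000 0.0000 -1.0000
    outer loop
      vertex 0.4 14.2 0.0
      vertex 4.2 20.1 0.0
      vertex 21.8 15.3 0.0
    endloop
  endfacet
  facet normal 0.0000 0.0000 -1.0000
    outer loop
      vertex 0.8 7.3 0.0
      vertex 0.4 14.2 0.0
      vertex 21.8 15.3 0.0
    endloop
  endfacet
  facet normal 0.0000 0.0000 -1.0000
    outer loop
      vertex 5.1 1.8 0.0
      vertex 0.8 7.3 0.0
      vertex 21.8 15.3 0.0
    endloop
  endfacet
  facet normal 0.0000 0.0000 -1.0000
    outer loop
      vertex 11.9 0.0 0.0
      vertex 5.1 1.8 0.0
      vertex 21.8 15.3 0.0
    endloop
  endfacet
  facet normal 0.0000 0.0000 -1.0000
    outer loop
      vertex 18.4 2.5 0.0
      vertex 11.9 0.0 0.0
      vertex 21.8 15.3 0.0
    endloop
  endfacet
  facet normal 0.0000 0.0000 -1.0000
    outer loop
      vertex 22.2 8.4 0.0
      vertex 18.4 2.5 0.0
      vertex 21.8 15.3 0.0
    endloop
  endfacet
  facet normal 0.0000 0.0000 1.0000
    outer loop
      vertex 21.8 15.3 29.3
      vertex 17.5 20.8 29.3
      vertex 10.7 22.6 29.3
    endloop
  endfacet
  facet normal 0.0000 0.0000 1.0000
    outer loop
      vertex 21.8 15.3 29.3
      vertex 10.7 22.6 29.3
      vertex 4.2 20.1 29.3
    endloop
  endfacet
  facet normal 0.0000 0.0000 1.0000
    outer loop
      vertex 21.8 15.3 29.3
      vertex 4.2 20.1 29.3
      vertex 0.4 14.2 29.3
    endloop
  endfacet
  facet normal 0.0000 0.0000 1.0000
    outer loop
      vertex 21.8 15.3 29.3
      vertex 0.4 14.2 29.3
      vertex 0.8 7.3 29.3
    endloop
  endfacet
  facet normal 0.0000 0.0000 1.0000
    outer loop
      vertex 21.8 15.3 29.3
      vertex 0.8 7.3 29.3
      vertex 5.1 1.8 29.3
    endloop
  endfacet
  facet normal 0.0000 0.0000 1.0000
    outer loop
      vertex 21.8 15.3 29.3
      vertex 5.1 1.8 29.3
      vertex 11.9 0.0 29.3
    endloop
  endfacet
  facet normal 0.0000 0.0000 1.0000
    outer loop
      vertex 21.8 15.3 29.3
      vertex 11.9 0.0 29.3
      vertex 18.4 2.5 29.3
    endloop
  endfacet
  facet normal 0.0000 0.0000 1.0000
    outer loop
      vertex 21.8 15.3 29.3
      vertex 18.4 2.5 29.3
      vertex 22.2 8.4 29.3
    endloop
  endfacet
  facet normal 0.7878 0.6159 0.0000
    outer loop
      vertex 21.8 15.3 0.0
      vertex 17.5 20.8 0.0
      vertex 17.5 20.8 29.3
    endloop
  endfacet
  facet normal 0.7878 0.6159 0.0000
    outer loop
      vertex 21.8 15.3 0.0
      vertex 17.5 20.8 29.3
      vertex 21.8 15.3 29.3
    endloop
  endfacet
  facet normal 0.2559 0.9667 0.0000
    outer loop
      vertex 17.5 20.8 0.0
      vertex 10.7 22.6 0.0
      vertex 10.7 22.6 29.3
    endloop
  endfacet
  facet normal 0.2559 0.9667 0.0000
    outer loop
      vertex 17.5 20.8 0.0
      vertex 10.7 22.6 29.3
      vertex 17.5 20.8 29.3
    endloop
  endfacet
  facet normal -0.3590 0.9333 0.0000
    outer loop
      vertex 10.7 22.6 0.0
      vertex 4.2 20.1 0.0
      vertex 4.2 20.1 29.3
    endloop
  endfacet
  facet normal -0.3590 0.9333 0.0000
    outer loop
      vertex 10.7 22.6 0.0
      vertex 4.2 20.1 29.3
      vertex 10.7 22.6 29.3
    endloop
  endfacet
  facet normal -0.8407 0.5415 0.0000
    outer loop
      vertex 4.2 20.1 0.0
      vertex 0.4 14.2 0.0
      vertex 0.4 14.2 29.3
    endloop
  endfacet
  facet normal -0.8407 0.5415 0.0000
    outer loop
      vertex 4.2 20.1 0.0
      vertex 0.4 14.2 29.3
      vertex 4.2 20.1 29.3
    endloop
  endfacet
  facet normal -0.9983 -0.0579 0.0000
    outer loop
      vertex 0.4 14.2 0.0
      vertex 0.8 7.3 0.0
      vertex 0.8 7.3 29.3
    endloop
  endfacet
  facet normal -0.9983 -0.0579 0.0000
    outer loop
      vertex 0.4 14.2 0.0
      vertex 0.8 7.3 29.3
      vertex 0.4 14.2 29.3
    endloop
  endfacet
  facet normal -0.7878 -0.6159 0.0000
    outer loop
      vertex 0.8 7.3 0.0
      vertex 5.1 1.8 0.0
      vertex 5.1 1.8 29.3
    endloop
  endfacet
  facet normal -0.7878 -0.6159 0.0000
    outer loop
      vertex 0.8 7.3 0.0
      vertex 5.1 1.8 29.3
      vertex 0.8 7.3 29.3
    endloop
  endfacet
  facet normal -0.2559 -0.9667 0.0000
    outer loop
      vertex 5.1 1.8 0.0
      vertex 11.9 0.0 0.0
      vertex 11.9 0.0 29.3
    endloop
  endfacet
  facet normal -0.2559 -0.9667 0.0000
    outer loop
      vertex 5.1 1.8 0.0
      vertex 11.9 0.0 29.3
      vertex 5.1 1.8 29.3
    endloop
  endfacet
  facet normal 0.3590 -0.9333 0.0000
    outer loop
      vertex 11.9 0.0 0.0
      vertex 18.4 2.5 0.0
      vertex 18.4 2.5 29.3
    endloop
  endfacet
  facet normal 0.3590 -0.9333 0.0000
    outer loop
      vertex 11.9 0.0 0.0
      vertex 18.4 2.5 29.3
      vertex 11.9 0.0 29.3
    endloop
  endfacet
  facet normal 0.8407 -0.5415 0.0000
    outer loop
      vertex 18.4 2.5 0.0
      vertex 22.2 8.4 0.0
      vertex 22.2 8.4 29.3
    endloop
  endfacet
  facet normal 0.8407 -0.5415 0.0000
    outer loop
      vertex 18.4 2.5 0.0
      vertex 22.2 8.4 29.3
      vertex 18.4 2.5 29.3
    endloop
  endfacet
  facet normal 0.9983 0.0579 0.0000
    outer loop
      vertex 22.2 8.4 0.0
      vertex 21.8 15.3 0.0
      vertex 21.8 15.3 29.3
    endloop
  endfacet
  facet normal 0.9983 0.0579 0.0000
    outer loop
      vertex 22.2 8.4 0.0
      vertex 21.8 15.3 29.3
      vertex 22.2 8.4 29.3
    endloop
  endfacet
endsolid part

The G0 Z moves step by Δz≈5.9 mm. Every layer's G1 loop is the same polygon, so the solid is a straight extrusion of it from z=0 to z≈29.3. Closing with flat bottom and top caps and triangulating gives 36 facets — a regular 10-sided prism (a cylinder approximated with 10 flat sides), circumscribed radius ≈ 11.3 mm, height ≈ 29.3 mm.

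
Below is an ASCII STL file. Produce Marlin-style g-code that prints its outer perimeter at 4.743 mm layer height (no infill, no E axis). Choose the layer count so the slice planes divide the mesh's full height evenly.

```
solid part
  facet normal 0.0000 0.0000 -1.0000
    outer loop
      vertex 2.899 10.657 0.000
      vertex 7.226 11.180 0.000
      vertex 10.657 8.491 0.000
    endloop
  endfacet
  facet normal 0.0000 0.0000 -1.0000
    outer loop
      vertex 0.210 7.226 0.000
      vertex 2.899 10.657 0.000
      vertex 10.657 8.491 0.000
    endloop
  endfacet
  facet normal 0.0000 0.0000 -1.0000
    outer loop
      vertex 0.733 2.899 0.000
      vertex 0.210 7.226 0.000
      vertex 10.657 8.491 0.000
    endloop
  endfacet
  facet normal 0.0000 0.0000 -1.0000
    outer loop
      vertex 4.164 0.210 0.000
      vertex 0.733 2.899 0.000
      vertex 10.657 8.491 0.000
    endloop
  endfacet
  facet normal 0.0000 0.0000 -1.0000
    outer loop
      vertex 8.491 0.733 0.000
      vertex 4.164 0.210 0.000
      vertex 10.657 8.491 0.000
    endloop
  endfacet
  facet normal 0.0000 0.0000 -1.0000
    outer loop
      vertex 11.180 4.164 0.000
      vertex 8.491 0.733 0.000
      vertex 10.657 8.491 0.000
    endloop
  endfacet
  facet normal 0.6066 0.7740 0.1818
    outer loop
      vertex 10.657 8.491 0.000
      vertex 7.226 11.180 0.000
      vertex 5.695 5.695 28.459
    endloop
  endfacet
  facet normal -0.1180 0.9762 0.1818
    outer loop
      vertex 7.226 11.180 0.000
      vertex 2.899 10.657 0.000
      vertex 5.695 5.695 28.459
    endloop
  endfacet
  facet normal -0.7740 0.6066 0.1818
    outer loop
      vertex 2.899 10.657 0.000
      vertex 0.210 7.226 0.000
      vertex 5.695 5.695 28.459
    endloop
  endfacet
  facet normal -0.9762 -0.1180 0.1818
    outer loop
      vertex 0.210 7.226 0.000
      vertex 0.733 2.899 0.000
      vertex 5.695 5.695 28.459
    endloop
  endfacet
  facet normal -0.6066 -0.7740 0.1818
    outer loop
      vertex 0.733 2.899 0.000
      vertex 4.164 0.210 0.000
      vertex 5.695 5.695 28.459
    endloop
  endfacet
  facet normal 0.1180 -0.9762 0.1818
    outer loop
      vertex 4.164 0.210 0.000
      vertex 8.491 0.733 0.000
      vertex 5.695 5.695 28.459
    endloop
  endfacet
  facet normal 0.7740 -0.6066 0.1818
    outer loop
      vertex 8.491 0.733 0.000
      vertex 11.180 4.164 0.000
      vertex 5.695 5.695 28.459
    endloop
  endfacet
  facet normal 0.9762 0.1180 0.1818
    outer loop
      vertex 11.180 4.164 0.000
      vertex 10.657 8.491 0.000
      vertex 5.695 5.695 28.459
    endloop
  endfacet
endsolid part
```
; perimeter-only toolpath
G21 ; units = mm
G90 ; absolute positioning
G28 ; home
; layer 1
G0 Z4.743
G0 X9.830 Y8.025
G1 X6.971 Y10.266
G1 X3.365 Y9.830
G1 X1.124 Y6.971
G1 X1.560 Y3.365
G1 X4.419 Y1.124
G1 X8.025 Y1.560
G1 X10.266 Y4.419
G1 X9.830 Y8.025
; layer 2
G0 Z9.486
G0 X9.003 Y7.559
G1 X6.716 Y9.352
G1 X3.831 Y9.003
G1 X2.038 Y6.716
G1 X2.387 Y3.831
G1 X4.674 Y2.038
G1 X7.559 Y2.387
G1 X9.352 Y4.674
G1 X9.003 Y7.559
; layer 3
G0 Z14.229
G0 X8.176 Y7.093
G1 X6.460 Y8.438
G1 X4.297 Y8.176
G1 X2.953 Y6.460
G1 X3.214 Y4.297
G1 X4.929 Y2.953
G1 X7.093 Y3.214
G1 X8.438 Y4.929
G1 X8.176 Y7.093
; layer 4
G0 Z18.973
G0 X7.349 Y6.627
G1 X6.205 Y7.523
G1 X4.763 Y7.349
G1 X3.867 Y6.205
G1 X4.041 Y4.763
G1 X5.185 Y3.867
G1 X6.627 Y4.041
G1 X7.523 Y5.185
G1 X7.349 Y6.627
; layer 5
G0 Z23.716
G0 X6.522 Y6.161
G1 X5.950 Y6.609
G1 X5.229 Y6.522
G1 X4.781 Y5.950
G1 X4.868 Y5.229
G1 X5.440 Y4.781
G1 X6.161 Y4.868
G1 X6.609 Y5.440
G1 X6.522 Y6.161
M2 ; end

The solid is a regular 8-sided pyramid, base circumscribed radius ≈ 5.7 mm, apex at z ≈ 28.5 mm. Slicing at Δz = 4.743 mm — 6 equal slices spanning the solid's height, so layer i sits at z = i·h/6 — gives 5 non-empty perimeters. Each is a 8-segment closed polygon; G0 lifts to the layer z and rapids to the start vertex, then G1 traces the edges. The cross-section shrinks linearly with z (the slice at the apex is degenerate and omitted).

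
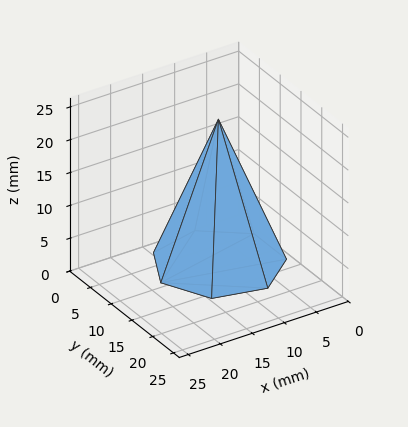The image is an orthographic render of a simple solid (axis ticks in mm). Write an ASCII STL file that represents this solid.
Reading the render: the shape is a regular 7-sided pyramid, base circumscribed radius ≈ 9 mm, apex at z ≈ 22 mm (dimensions read to the nearest mm from the axis ticks). For the STL, each face is triangulated and given an outward normal.

solid part
  facet normal 0.0000 0.0000 -1.0000
    outer loop
      vertex 7.0 17.8 0.0
      vertex 14.6 16.0 0.0
      vertex 18.0 9.0 0.0
    endloop
  endfacet
  facet normal 0.0000 0.0000 -1.0000
    outer loop
      vertex 0.9 12.9 0.0
      vertex 7.0 17.8 0.0
      vertex 18.0 9.0 0.0
    endloop
  endfacet
  facet normal 0.0000 0.0000 -1.0000
    outer loop
      vertex 0.9 5.1 0.0
      vertex 0.9 12.9 0.0
      vertex 18.0 9.0 0.0
    endloop
  endfacet
  facet normal 0.0000 0.0000 -1.0000
    outer loop
      vertex 7.0 0.2 0.0
      vertex 0.9 5.1 0.0
      vertex 18.0 9.0 0.0
    endloop
  endfacet
  facet normal 0.0000 0.0000 -1.0000
    outer loop
      vertex 14.6 2.0 0.0
      vertex 7.0 0.2 0.0
      vertex 18.0 9.0 0.0
    endloop
  endfacet
  facet normal 0.8442 0.4100 0.3453
    outer loop
      vertex 18.0 9.0 0.0
      vertex 14.6 16.0 0.0
      vertex 9.0 9.0 22.0
    endloop
  endfacet
  facet normal 0.2163 0.9131 0.3456
    outer loop
      vertex 14.6 16.0 0.0
      vertex 7.0 17.8 0.0
      vertex 9.0 9.0 22.0
    endloop
  endfacet
  facet normal -0.5876 0.7315 0.3460
    outer loop
      vertex 7.0 17.8 0.0
      vertex 0.9 12.9 0.0
      vertex 9.0 9.0 22.0
    endloop
  endfacet
  facet normal -0.9384 0.0000 0.3455
    outer loop
      vertex 0.9 12.9 0.0
      vertex 0.9 5.1 0.0
      vertex 9.0 9.0 22.0
    endloop
  endfacet
  facet normal -0.5876 -0.7315 0.3460
    outer loop
      vertex 0.9 5.1 0.0
      vertex 7.0 0.2 0.0
      vertex 9.0 9.0 22.0
    endloop
  endfacet
  facet normal 0.2163 -0.9131 0.3456
    outer loop
      vertex 7.0 0.2 0.0
      vertex 14.6 2.0 0.0
      vertex 9.0 9.0 22.0
    endloop
  endfacet
  facet normal 0.8442 -0.4100 0.3453
    outer loop
      vertex 14.6 2.0 0.0
      vertex 18.0 9.0 0.0
      vertex 9.0 9.0 22.0
    endloop
  endfacet
endsolid part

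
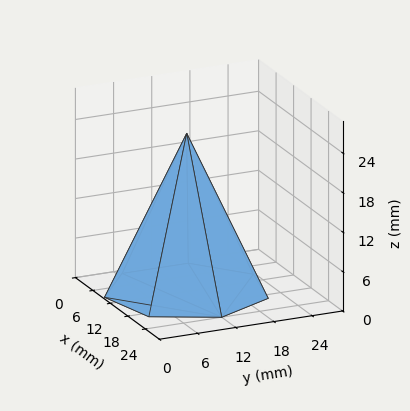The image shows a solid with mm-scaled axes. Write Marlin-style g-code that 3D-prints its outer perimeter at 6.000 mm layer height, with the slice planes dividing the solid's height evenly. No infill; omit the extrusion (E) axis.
Reading the render: the shape is a regular 7-sided pyramid, base circumscribed radius ≈ 12 mm, apex at z ≈ 24 mm (dimensions read to the nearest mm from the axis ticks). For the g-code, the solid's height is divided into equal slices at the stated Δz and each level perimeter traced with G1 moves after a G0 lift.

; perimeter-only toolpath
G21 ; units = mm
G90 ; absolute positioning
G28 ; home
; layer 1
G0 Z6.000
G0 X21.000 Y12.000
G1 X17.611 Y19.037
G1 X9.998 Y20.774
G1 X3.891 Y15.905
G1 X3.891 Y8.095
G1 X9.998 Y3.226
G1 X17.611 Y4.963
G1 X21.000 Y12.000
; layer 2
G0 Z12.000
G0 X18.000 Y12.000
G1 X15.741 Y16.691
G1 X10.665 Y17.849
G1 X6.594 Y14.604
G1 X6.594 Y9.396
G1 X10.665 Y6.151
G1 X15.741 Y7.309
G1 X18.000 Y12.000
; layer 3
G0 Z18.000
G0 X15.000 Y12.000
G1 X13.870 Y14.346
G1 X11.332 Y14.925
G1 X9.297 Y13.302
G1 X9.297 Y10.698
G1 X11.332 Y9.075
G1 X13.870 Y9.655
G1 X15.000 Y12.000
M2 ; end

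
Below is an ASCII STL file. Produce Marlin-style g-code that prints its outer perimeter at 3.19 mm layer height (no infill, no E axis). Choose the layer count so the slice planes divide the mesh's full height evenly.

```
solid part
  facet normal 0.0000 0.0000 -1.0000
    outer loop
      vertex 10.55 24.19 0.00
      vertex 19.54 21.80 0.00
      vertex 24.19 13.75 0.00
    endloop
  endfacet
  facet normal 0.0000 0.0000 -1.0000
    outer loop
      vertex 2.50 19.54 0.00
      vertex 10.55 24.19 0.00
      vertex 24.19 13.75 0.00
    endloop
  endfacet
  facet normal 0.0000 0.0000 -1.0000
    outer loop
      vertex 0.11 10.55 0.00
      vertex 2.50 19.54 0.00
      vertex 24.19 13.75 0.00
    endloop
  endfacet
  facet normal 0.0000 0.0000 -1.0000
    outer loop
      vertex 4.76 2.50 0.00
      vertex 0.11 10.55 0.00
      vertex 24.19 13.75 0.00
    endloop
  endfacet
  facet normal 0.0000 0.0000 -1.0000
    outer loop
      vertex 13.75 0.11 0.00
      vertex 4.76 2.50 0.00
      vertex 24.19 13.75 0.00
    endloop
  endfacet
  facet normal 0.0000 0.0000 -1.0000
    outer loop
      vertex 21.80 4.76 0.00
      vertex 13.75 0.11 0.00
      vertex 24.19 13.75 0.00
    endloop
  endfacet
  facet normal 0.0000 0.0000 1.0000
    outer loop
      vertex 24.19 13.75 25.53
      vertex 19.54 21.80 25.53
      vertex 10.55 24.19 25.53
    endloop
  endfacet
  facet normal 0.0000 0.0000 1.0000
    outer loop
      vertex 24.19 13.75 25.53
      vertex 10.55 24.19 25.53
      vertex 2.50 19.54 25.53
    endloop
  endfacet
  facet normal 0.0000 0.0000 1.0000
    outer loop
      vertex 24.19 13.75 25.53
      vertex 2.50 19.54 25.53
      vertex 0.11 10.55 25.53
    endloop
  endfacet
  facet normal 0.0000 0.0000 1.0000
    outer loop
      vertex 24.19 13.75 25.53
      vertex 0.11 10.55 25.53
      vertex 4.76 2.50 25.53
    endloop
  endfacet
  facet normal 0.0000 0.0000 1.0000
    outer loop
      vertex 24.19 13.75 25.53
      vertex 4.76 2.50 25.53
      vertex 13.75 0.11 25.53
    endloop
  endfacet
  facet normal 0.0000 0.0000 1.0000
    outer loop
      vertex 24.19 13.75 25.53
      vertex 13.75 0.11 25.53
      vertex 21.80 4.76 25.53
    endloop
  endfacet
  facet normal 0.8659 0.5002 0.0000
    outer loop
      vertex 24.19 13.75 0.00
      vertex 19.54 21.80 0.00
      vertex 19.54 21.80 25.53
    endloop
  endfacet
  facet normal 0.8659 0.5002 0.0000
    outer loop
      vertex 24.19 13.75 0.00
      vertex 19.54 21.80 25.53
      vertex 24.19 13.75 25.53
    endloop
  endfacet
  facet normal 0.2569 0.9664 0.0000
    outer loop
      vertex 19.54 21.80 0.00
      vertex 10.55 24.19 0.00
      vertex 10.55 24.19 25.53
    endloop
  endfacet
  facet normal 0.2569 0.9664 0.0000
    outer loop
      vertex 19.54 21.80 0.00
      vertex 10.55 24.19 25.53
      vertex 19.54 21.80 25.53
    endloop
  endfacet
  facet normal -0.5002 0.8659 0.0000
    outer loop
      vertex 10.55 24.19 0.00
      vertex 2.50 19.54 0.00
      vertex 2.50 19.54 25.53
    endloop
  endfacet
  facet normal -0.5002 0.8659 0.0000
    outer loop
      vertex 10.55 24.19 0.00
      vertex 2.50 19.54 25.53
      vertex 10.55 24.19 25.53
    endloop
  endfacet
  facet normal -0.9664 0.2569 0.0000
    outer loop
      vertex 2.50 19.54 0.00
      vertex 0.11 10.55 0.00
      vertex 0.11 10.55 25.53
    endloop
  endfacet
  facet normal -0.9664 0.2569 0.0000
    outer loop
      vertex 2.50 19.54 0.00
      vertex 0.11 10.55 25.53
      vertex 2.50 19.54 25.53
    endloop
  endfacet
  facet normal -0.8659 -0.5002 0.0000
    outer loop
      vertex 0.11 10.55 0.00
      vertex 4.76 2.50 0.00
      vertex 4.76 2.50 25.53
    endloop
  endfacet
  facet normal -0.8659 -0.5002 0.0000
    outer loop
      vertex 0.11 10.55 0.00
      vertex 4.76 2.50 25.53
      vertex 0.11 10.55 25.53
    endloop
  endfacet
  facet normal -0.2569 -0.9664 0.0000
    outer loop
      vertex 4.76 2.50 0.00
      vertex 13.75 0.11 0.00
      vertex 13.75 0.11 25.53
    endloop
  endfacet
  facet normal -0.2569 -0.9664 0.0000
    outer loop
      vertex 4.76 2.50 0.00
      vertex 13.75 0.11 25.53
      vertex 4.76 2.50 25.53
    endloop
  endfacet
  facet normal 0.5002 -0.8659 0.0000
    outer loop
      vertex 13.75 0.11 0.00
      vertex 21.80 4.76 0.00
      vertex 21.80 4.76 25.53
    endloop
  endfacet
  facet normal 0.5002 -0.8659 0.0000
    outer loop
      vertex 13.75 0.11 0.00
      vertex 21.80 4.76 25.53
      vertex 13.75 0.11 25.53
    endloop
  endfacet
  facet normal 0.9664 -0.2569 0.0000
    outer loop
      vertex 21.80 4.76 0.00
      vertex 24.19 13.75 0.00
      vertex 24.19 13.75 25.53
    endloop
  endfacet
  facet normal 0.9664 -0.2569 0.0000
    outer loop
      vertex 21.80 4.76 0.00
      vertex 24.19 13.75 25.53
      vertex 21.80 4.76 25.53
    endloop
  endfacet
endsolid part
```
; perimeter-only toolpath
G21 ; units = mm
G90 ; absolute positioning
G28 ; home
; layer 1
G0 Z3.19
G0 X24.19 Y13.75
G1 X19.54 Y21.80
G1 X10.55 Y24.19
G1 X2.50 Y19.54
G1 X0.11 Y10.55
G1 X4.76 Y2.50
G1 X13.75 Y0.11
G1 X21.80 Y4.76
G1 X24.19 Y13.75
; layer 2
G0 Z6.38
G0 X24.19 Y13.75
G1 X19.54 Y21.80
G1 X10.55 Y24.19
G1 X2.50 Y19.54
G1 X0.11 Y10.55
G1 X4.76 Y2.50
G1 X13.75 Y0.11
G1 X21.80 Y4.76
G1 X24.19 Y13.75
; layer 3
G0 Z9.57
G0 X24.19 Y13.75
G1 X19.54 Y21.80
G1 X10.55 Y24.19
G1 X2.50 Y19.54
G1 X0.11 Y10.55
G1 X4.76 Y2.50
G1 X13.75 Y0.11
G1 X21.80 Y4.76
G1 X24.19 Y13.75
; layer 4
G0 Z12.77
G0 X24.19 Y13.75
G1 X19.54 Y21.80
G1 X10.55 Y24.19
G1 X2.50 Y19.54
G1 X0.11 Y10.55
G1 X4.76 Y2.50
G1 X13.75 Y0.11
G1 X21.80 Y4.76
G1 X24.19 Y13.75
; layer 5
G0 Z15.96
G0 X24.19 Y13.75
G1 X19.54 Y21.80
G1 X10.55 Y24.19
G1 X2.50 Y19.54
G1 X0.11 Y10.55
G1 X4.76 Y2.50
G1 X13.75 Y0.11
G1 X21.80 Y4.76
G1 X24.19 Y13.75
; layer 6
G0 Z19.15
G0 X24.19 Y13.75
G1 X19.54 Y21.80
G1 X10.55 Y24.19
G1 X2.50 Y19.54
G1 X0.11 Y10.55
G1 X4.76 Y2.50
G1 X13.75 Y0.11
G1 X21.80 Y4.76
G1 X24.19 Y13.75
; layer 7
G0 Z22.34
G0 X24.19 Y13.75
G1 X19.54 Y21.80
G1 X10.55 Y24.19
G1 X2.50 Y19.54
G1 X0.11 Y10.55
G1 X4.76 Y2.50
G1 X13.75 Y0.11
G1 X21.80 Y4.76
G1 X24.19 Y13.75
; layer 8
G0 Z25.53
G0 X24.19 Y13.75
G1 X19.54 Y21.80
G1 X10.55 Y24.19
G1 X2.50 Y19.54
G1 X0.11 Y10.55
G1 X4.76 Y2.50
G1 X13.75 Y0.11
G1 X21.80 Y4.76
G1 X24.19 Y13.75
M2 ; end

The solid is a regular 8-sided prism (a cylinder approximated with 8 flat sides), circumscribed radius ≈ 12.2 mm, height ≈ 25.5 mm. Slicing at Δz = 3.19 mm — 8 equal slices spanning the solid's height, so layer i sits at z = i·h/8 — gives 8 non-empty perimeters. Each is a 8-segment closed polygon; G0 lifts to the layer z and rapids to the start vertex, then G1 traces the edges.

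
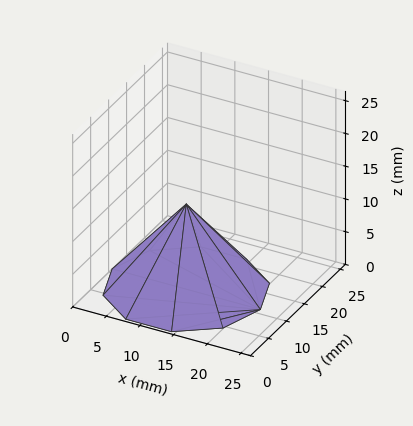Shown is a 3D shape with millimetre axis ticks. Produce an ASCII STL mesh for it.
Reading the render: the shape is a regular 10-sided pyramid, base circumscribed radius ≈ 11 mm, apex at z ≈ 13 mm (dimensions read to the nearest mm from the axis ticks). For the STL, each face is triangulated and given an outward normal.

solid part
  facet normal 0.0000 0.0000 -1.0000
    outer loop
      vertex 14.40 21.46 0.00
      vertex 19.90 17.47 0.00
      vertex 22.00 11.00 0.00
    endloop
  endfacet
  facet normal 0.0000 0.0000 -1.0000
    outer loop
      vertex 7.60 21.46 0.00
      vertex 14.40 21.46 0.00
      vertex 22.00 11.00 0.00
    endloop
  endfacet
  facet normal 0.0000 0.0000 -1.0000
    outer loop
      vertex 2.10 17.47 0.00
      vertex 7.60 21.46 0.00
      vertex 22.00 11.00 0.00
    endloop
  endfacet
  facet normal 0.0000 0.0000 -1.0000
    outer loop
      vertex 0.00 11.00 0.00
      vertex 2.10 17.47 0.00
      vertex 22.00 11.00 0.00
    endloop
  endfacet
  facet normal 0.0000 0.0000 -1.0000
    outer loop
      vertex 2.10 4.53 0.00
      vertex 0.00 11.00 0.00
      vertex 22.00 11.00 0.00
    endloop
  endfacet
  facet normal 0.0000 0.0000 -1.0000
    outer loop
      vertex 7.60 0.54 0.00
      vertex 2.10 4.53 0.00
      vertex 22.00 11.00 0.00
    endloop
  endfacet
  facet normal 0.0000 0.0000 -1.0000
    outer loop
      vertex 14.40 0.54 0.00
      vertex 7.60 0.54 0.00
      vertex 22.00 11.00 0.00
    endloop
  endfacet
  facet normal 0.0000 0.0000 -1.0000
    outer loop
      vertex 19.90 4.53 0.00
      vertex 14.40 0.54 0.00
      vertex 22.00 11.00 0.00
    endloop
  endfacet
  facet normal 0.7410 0.2405 0.6270
    outer loop
      vertex 22.00 11.00 0.00
      vertex 19.90 17.47 0.00
      vertex 11.00 11.00 13.00
    endloop
  endfacet
  facet normal 0.4574 0.6306 0.6270
    outer loop
      vertex 19.90 17.47 0.00
      vertex 14.40 21.46 0.00
      vertex 11.00 11.00 13.00
    endloop
  endfacet
  facet normal 0.0000 0.7791 0.6269
    outer loop
      vertex 14.40 21.46 0.00
      vertex 7.60 21.46 0.00
      vertex 11.00 11.00 13.00
    endloop
  endfacet
  facet normal -0.4574 0.6306 0.6270
    outer loop
      vertex 7.60 21.46 0.00
      vertex 2.10 17.47 0.00
      vertex 11.00 11.00 13.00
    endloop
  endfacet
  facet normal -0.7410 0.2405 0.6270
    outer loop
      vertex 2.10 17.47 0.00
      vertex 0.00 11.00 0.00
      vertex 11.00 11.00 13.00
    endloop
  endfacet
  facet normal -0.7410 -0.2405 0.6270
    outer loop
      vertex 0.00 11.00 0.00
      vertex 2.10 4.53 0.00
      vertex 11.00 11.00 13.00
    endloop
  endfacet
  facet normal -0.4574 -0.6306 0.6270
    outer loop
      vertex 2.10 4.53 0.00
      vertex 7.60 0.54 0.00
      vertex 11.00 11.00 13.00
    endloop
  endfacet
  facet normal 0.0000 -0.7791 0.6269
    outer loop
      vertex 7.60 0.54 0.00
      vertex 14.40 0.54 0.00
      vertex 11.00 11.00 13.00
    endloop
  endfacet
  facet normal 0.4574 -0.6306 0.6270
    outer loop
      vertex 14.40 0.54 0.00
      vertex 19.90 4.53 0.00
      vertex 11.00 11.00 13.00
    endloop
  endfacet
  facet normal 0.7410 -0.2405 0.6270
    outer loop
      vertex 19.90 4.53 0.00
      vertex 22.00 11.00 0.00
      vertex 11.00 11.00 13.00
    endloop
  endfacet
endsolid part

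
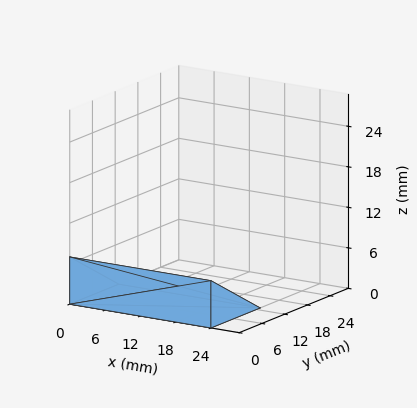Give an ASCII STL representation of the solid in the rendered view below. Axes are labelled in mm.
Reading the render: the shape is a wedge (ramp): 24 × 13 mm base, rising to 7 mm along the y=0 edge and sloping linearly to z=0 at y=13 (dimensions read to the nearest mm from the axis ticks). For the STL, each face is triangulated and given an outward normal.

solid part
  facet normal 0.0000 0.0000 -1.0000
    outer loop
      vertex 24.000 13.000 0.000
      vertex 24.000 0.000 0.000
      vertex 0.000 0.000 0.000
    endloop
  endfacet
  facet normal 0.0000 0.0000 -1.0000
    outer loop
      vertex 0.000 13.000 0.000
      vertex 24.000 13.000 0.000
      vertex 0.000 0.000 0.000
    endloop
  endfacet
  facet normal 0.0000 -1.0000 0.0000
    outer loop
      vertex 0.000 0.000 0.000
      vertex 24.000 0.000 0.000
      vertex 24.000 0.000 7.000
    endloop
  endfacet
  facet normal 0.0000 -1.0000 0.0000
    outer loop
      vertex 0.000 0.000 0.000
      vertex 24.000 0.000 7.000
      vertex 0.000 0.000 7.000
    endloop
  endfacet
  facet normal 0.0000 0.4741 0.8805
    outer loop
      vertex 0.000 0.000 7.000
      vertex 24.000 0.000 7.000
      vertex 24.000 13.000 0.000
    endloop
  endfacet
  facet normal 0.0000 0.4741 0.8805
    outer loop
      vertex 0.000 0.000 7.000
      vertex 24.000 13.000 0.000
      vertex 0.000 13.000 0.000
    endloop
  endfacet
  facet normal -1.0000 0.0000 0.0000
    outer loop
      vertex 0.000 0.000 7.000
      vertex 0.000 13.000 0.000
      vertex 0.000 0.000 0.000
    endloop
  endfacet
  facet normal 1.0000 0.0000 0.0000
    outer loop
      vertex 24.000 0.000 0.000
      vertex 24.000 13.000 0.000
      vertex 24.000 0.000 7.000
    endloop
  endfacet
endsolid part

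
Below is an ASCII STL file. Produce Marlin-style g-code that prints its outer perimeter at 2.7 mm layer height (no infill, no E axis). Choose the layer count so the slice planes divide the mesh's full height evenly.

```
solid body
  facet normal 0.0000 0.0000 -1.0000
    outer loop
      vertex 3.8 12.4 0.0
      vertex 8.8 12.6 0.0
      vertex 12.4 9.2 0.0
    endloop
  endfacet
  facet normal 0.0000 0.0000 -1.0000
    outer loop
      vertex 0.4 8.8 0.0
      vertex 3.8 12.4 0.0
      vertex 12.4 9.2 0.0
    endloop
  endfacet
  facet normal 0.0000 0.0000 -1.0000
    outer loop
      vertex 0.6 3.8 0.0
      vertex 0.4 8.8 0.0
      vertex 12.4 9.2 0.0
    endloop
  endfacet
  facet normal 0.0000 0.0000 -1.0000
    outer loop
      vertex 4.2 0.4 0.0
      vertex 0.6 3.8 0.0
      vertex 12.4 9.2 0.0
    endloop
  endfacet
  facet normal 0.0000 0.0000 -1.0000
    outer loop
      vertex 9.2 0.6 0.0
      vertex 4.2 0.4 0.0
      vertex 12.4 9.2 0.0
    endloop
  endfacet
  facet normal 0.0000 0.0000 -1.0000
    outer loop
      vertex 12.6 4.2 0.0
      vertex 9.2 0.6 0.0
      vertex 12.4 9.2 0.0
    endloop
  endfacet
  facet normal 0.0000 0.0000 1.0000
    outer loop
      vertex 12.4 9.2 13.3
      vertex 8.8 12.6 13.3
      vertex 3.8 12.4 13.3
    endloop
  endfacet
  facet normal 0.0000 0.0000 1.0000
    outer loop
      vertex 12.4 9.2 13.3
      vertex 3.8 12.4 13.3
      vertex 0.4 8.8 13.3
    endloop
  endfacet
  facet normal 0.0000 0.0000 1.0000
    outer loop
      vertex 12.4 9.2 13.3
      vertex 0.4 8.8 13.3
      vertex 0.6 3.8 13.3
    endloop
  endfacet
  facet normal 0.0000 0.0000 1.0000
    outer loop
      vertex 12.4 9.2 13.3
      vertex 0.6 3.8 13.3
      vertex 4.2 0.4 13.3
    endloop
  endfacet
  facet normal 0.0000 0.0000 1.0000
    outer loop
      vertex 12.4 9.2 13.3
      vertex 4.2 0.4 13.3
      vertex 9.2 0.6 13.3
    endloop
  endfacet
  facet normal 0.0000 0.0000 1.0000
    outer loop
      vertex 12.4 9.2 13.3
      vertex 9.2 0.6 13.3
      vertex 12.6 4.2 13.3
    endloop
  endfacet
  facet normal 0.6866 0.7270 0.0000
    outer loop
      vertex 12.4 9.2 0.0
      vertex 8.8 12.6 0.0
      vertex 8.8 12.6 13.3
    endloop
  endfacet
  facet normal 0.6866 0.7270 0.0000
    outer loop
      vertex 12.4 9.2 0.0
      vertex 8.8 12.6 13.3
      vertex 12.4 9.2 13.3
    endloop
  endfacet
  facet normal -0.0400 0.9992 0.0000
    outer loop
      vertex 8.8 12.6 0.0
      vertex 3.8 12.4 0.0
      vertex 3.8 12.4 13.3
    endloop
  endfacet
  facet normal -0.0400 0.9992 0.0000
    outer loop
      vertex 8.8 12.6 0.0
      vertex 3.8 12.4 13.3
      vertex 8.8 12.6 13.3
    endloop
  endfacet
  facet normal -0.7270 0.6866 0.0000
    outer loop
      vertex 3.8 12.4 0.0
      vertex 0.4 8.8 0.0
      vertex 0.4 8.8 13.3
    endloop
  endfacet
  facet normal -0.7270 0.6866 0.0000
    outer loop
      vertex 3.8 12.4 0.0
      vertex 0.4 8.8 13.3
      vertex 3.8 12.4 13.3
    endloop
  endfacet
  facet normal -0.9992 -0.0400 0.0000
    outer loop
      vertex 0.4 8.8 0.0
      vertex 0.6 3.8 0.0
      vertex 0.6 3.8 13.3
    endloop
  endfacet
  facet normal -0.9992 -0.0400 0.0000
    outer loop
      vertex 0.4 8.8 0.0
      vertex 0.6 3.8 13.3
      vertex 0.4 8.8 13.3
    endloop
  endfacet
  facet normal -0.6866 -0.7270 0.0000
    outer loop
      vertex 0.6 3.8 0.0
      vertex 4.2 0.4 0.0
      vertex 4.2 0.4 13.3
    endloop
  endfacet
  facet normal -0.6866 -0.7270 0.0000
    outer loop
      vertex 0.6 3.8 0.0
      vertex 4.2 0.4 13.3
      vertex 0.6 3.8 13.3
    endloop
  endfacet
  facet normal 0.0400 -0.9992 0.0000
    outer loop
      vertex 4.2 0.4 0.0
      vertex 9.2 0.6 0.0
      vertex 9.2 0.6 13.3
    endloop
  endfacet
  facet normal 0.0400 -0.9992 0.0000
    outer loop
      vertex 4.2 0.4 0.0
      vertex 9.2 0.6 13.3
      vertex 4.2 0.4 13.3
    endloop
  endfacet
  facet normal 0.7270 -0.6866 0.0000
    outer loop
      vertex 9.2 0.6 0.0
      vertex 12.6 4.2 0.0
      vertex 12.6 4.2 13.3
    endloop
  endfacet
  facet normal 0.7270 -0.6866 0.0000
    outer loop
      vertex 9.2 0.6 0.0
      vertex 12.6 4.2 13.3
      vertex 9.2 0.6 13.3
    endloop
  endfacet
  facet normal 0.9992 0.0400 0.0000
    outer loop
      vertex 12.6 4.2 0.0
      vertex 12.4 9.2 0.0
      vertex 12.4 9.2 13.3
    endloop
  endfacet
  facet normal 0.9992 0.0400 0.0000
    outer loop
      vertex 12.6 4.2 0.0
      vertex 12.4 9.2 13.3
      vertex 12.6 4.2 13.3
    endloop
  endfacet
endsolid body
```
; perimeter-only toolpath
G21 ; units = mm
G90 ; absolute positioning
G28 ; home
; layer 1
G0 Z2.7
G0 X12.4 Y9.2
G1 X8.8 Y12.6
G1 X3.8 Y12.4
G1 X0.4 Y8.8
G1 X0.6 Y3.8
G1 X4.2 Y0.4
G1 X9.2 Y0.6
G1 X12.6 Y4.2
G1 X12.4 Y9.2
; layer 2
G0 Z5.3
G0 X12.4 Y9.2
G1 X8.8 Y12.6
G1 X3.8 Y12.4
G1 X0.4 Y8.8
G1 X0.6 Y3.8
G1 X4.2 Y0.4
G1 X9.2 Y0.6
G1 X12.6 Y4.2
G1 X12.4 Y9.2
; layer 3
G0 Z8.0
G0 X12.4 Y9.2
G1 X8.8 Y12.6
G1 X3.8 Y12.4
G1 X0.4 Y8.8
G1 X0.6 Y3.8
G1 X4.2 Y0.4
G1 X9.2 Y0.6
G1 X12.6 Y4.2
G1 X12.4 Y9.2
; layer 4
G0 Z10.6
G0 X12.4 Y9.2
G1 X8.8 Y12.6
G1 X3.8 Y12.4
G1 X0.4 Y8.8
G1 X0.6 Y3.8
G1 X4.2 Y0.4
G1 X9.2 Y0.6
G1 X12.6 Y4.2
G1 X12.4 Y9.2
; layer 5
G0 Z13.3
G0 X12.4 Y9.2
G1 X8.8 Y12.6
G1 X3.8 Y12.4
G1 X0.4 Y8.8
G1 X0.6 Y3.8
G1 X4.2 Y0.4
G1 X9.2 Y0.6
G1 X12.6 Y4.2
G1 X12.4 Y9.2
M2 ; end

The solid is a regular 8-sided prism (a cylinder approximated with 8 flat sides), circumscribed radius ≈ 6.5 mm, height ≈ 13.3 mm. Slicing at Δz = 2.7 mm — 5 equal slices spanning the solid's height, so layer i sits at z = i·h/5 — gives 5 non-empty perimeters. Each is a 8-segment closed polygon; G0 lifts to the layer z and rapids to the start vertex, then G1 traces the edges.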